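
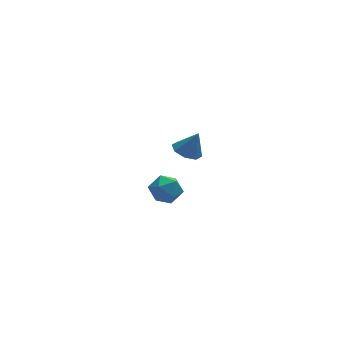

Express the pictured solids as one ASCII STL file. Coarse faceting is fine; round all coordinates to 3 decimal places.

solid 
facet normal -0.079 -0.142 0.987
outer loop
vertex -0.446 -2.488 -0.21
vertex -0.701 -3.256 -0.341
vertex 0.099 -3.099 -0.254
endloop
endfacet
facet normal 0.436 0.329 0.837
outer loop
vertex -0.446 -2.488 -0.21
vertex 0.099 -3.099 -0.254
vertex 0.257 -2.382 -0.618
endloop
endfacet
facet normal 0.144 0.868 0.474
outer loop
vertex -0.446 -2.488 -0.21
vertex 0.257 -2.382 -0.618
vertex -0.445 -2.095 -0.93
endloop
endfacet
facet normal -0.553 0.731 0.398
outer loop
vertex -0.446 -2.488 -0.21
vertex -0.445 -2.095 -0.93
vertex -1.037 -2.636 -0.759
endloop
endfacet
facet normal -0.691 0.107 0.715
outer loop
vertex -0.446 -2.488 -0.21
vertex -1.037 -2.636 -0.759
vertex -0.701 -3.256 -0.341
endloop
endfacet
facet normal 0.911 0.009 0.412
outer loop
vertex 0.257 -2.382 -0.618
vertex 0.099 -3.099 -0.254
vertex 0.437 -3.084 -1.001
endloop
endfacet
facet normal 0.077 -0.753 0.654
outer loop
vertex 0.099 -3.099 -0.254
vertex -0.701 -3.256 -0.341
vertex -0.155 -3.625 -0.83
endloop
endfacet
facet normal -0.912 -0.350 0.213
outer loop
vertex -0.701 -3.256 -0.341
vertex -1.037 -2.636 -0.759
vertex -0.857 -3.338 -1.142
endloop
endfacet
facet normal -0.689 0.660 -0.299
outer loop
vertex -1.037 -2.636 -0.759
vertex -0.445 -2.095 -0.93
vertex -0.699 -2.621 -1.506
endloop
endfacet
facet normal 0.438 0.881 -0.176
outer loop
vertex -0.445 -2.095 -0.93
vertex 0.257 -2.382 -0.618
vertex 0.101 -2.464 -1.419
endloop
endfacet
facet normal 0.553 -0.731 -0.398
outer loop
vertex -0.154 -3.232 -1.55
vertex 0.437 -3.084 -1.001
vertex -0.155 -3.625 -0.83
endloop
endfacet
facet normal -0.144 -0.868 -0.474
outer loop
vertex -0.154 -3.232 -1.55
vertex -0.155 -3.625 -0.83
vertex -0.857 -3.338 -1.142
endloop
endfacet
facet normal -0.436 -0.329 -0.837
outer loop
vertex -0.154 -3.232 -1.55
vertex -0.857 -3.338 -1.142
vertex -0.699 -2.621 -1.506
endloop
endfacet
facet normal 0.079 0.142 -0.987
outer loop
vertex -0.154 -3.232 -1.55
vertex -0.699 -2.621 -1.506
vertex 0.101 -2.464 -1.419
endloop
endfacet
facet normal 0.691 -0.107 -0.715
outer loop
vertex -0.154 -3.232 -1.55
vertex 0.101 -2.464 -1.419
vertex 0.437 -3.084 -1.001
endloop
endfacet
facet normal 0.689 -0.660 0.299
outer loop
vertex -0.155 -3.625 -0.83
vertex 0.437 -3.084 -1.001
vertex 0.099 -3.099 -0.254
endloop
endfacet
facet normal -0.438 -0.881 0.176
outer loop
vertex -0.857 -3.338 -1.142
vertex -0.155 -3.625 -0.83
vertex -0.701 -3.256 -0.341
endloop
endfacet
facet normal -0.911 -0.009 -0.412
outer loop
vertex -0.699 -2.621 -1.506
vertex -0.857 -3.338 -1.142
vertex -1.037 -2.636 -0.759
endloop
endfacet
facet normal -0.077 0.753 -0.654
outer loop
vertex 0.101 -2.464 -1.419
vertex -0.699 -2.621 -1.506
vertex -0.445 -2.095 -0.93
endloop
endfacet
facet normal 0.912 0.350 -0.213
outer loop
vertex 0.437 -3.084 -1.001
vertex 0.101 -2.464 -1.419
vertex 0.257 -2.382 -0.618
endloop
endfacet
facet normal -0.409 0.074 -0.910
outer loop
vertex 2.822 2.856 -3.322
vertex 2.172 3.149 -3.006
vertex 2.836 3.452 -3.28
endloop
endfacet
facet normal 0.996 -0.029 0.079
outer loop
vertex 2.822 2.856 -3.322
vertex 2.836 3.452 -3.28
vertex 2.708 3.051 -1.814
endloop
endfacet
facet normal -0.409 0.075 -0.909
outer loop
vertex 2.836 3.452 -3.28
vertex 2.172 3.149 -3.006
vertex 2.462 3.87 -3.077
endloop
endfacet
facet normal 0.778 0.585 0.228
outer loop
vertex 2.836 3.452 -3.28
vertex 2.462 3.87 -3.077
vertex 2.708 3.051 -1.814
endloop
endfacet
facet normal -0.409 0.075 -0.909
outer loop
vertex 2.462 3.87 -3.077
vertex 2.172 3.149 -3.006
vertex 1.917 3.865 -2.832
endloop
endfacet
facet normal 0.217 0.838 0.501
outer loop
vertex 2.462 3.87 -3.077
vertex 1.917 3.865 -2.832
vertex 2.708 3.051 -1.814
endloop
endfacet
facet normal -0.410 0.075 -0.909
outer loop
vertex 1.917 3.865 -2.832
vertex 2.172 3.149 -3.006
vertex 1.522 3.442 -2.689
endloop
endfacet
facet normal -0.352 0.578 0.736
outer loop
vertex 1.917 3.865 -2.832
vertex 1.522 3.442 -2.689
vertex 2.708 3.051 -1.814
endloop
endfacet
facet normal -0.410 0.074 -0.909
outer loop
vertex 1.522 3.442 -2.689
vertex 2.172 3.149 -3.006
vertex 1.507 2.846 -2.731
endloop
endfacet
facet normal -0.602 -0.041 0.798
outer loop
vertex 1.522 3.442 -2.689
vertex 1.507 2.846 -2.731
vertex 2.708 3.051 -1.814
endloop
endfacet
facet normal -0.410 0.074 -0.909
outer loop
vertex 1.507 2.846 -2.731
vertex 2.172 3.149 -3.006
vertex 1.882 2.428 -2.934
endloop
endfacet
facet normal -0.383 -0.658 0.648
outer loop
vertex 1.507 2.846 -2.731
vertex 1.882 2.428 -2.934
vertex 2.708 3.051 -1.814
endloop
endfacet
facet normal -0.409 0.074 -0.909
outer loop
vertex 1.882 2.428 -2.934
vertex 2.172 3.149 -3.006
vertex 2.427 2.432 -3.179
endloop
endfacet
facet normal 0.176 -0.910 0.376
outer loop
vertex 1.882 2.428 -2.934
vertex 2.427 2.432 -3.179
vertex 2.708 3.051 -1.814
endloop
endfacet
facet normal -0.409 0.074 -0.910
outer loop
vertex 2.427 2.432 -3.179
vertex 2.172 3.149 -3.006
vertex 2.822 2.856 -3.322
endloop
endfacet
facet normal 0.748 -0.649 0.140
outer loop
vertex 2.427 2.432 -3.179
vertex 2.822 2.856 -3.322
vertex 2.708 3.051 -1.814
endloop
endfacet

endsolid


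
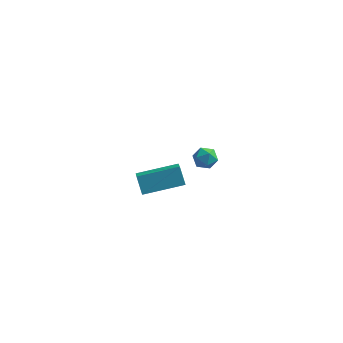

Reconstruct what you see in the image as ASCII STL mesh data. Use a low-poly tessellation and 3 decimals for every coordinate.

solid 
facet normal -0.890 -0.421 -0.177
outer loop
vertex -3.429 1.602 -4.094
vertex -3.841 2.113 -3.236
vertex -3.747 2.585 -4.832
endloop
endfacet
facet normal 0.382 -0.473 -0.794
outer loop
vertex -1.799 3.507 -4.444
vertex -3.429 1.602 -4.094
vertex -3.747 2.585 -4.832
endloop
endfacet
facet normal -0.890 -0.421 -0.177
outer loop
vertex -3.747 2.585 -4.832
vertex -3.841 2.113 -3.236
vertex -4.159 3.096 -3.974
endloop
endfacet
facet normal -0.251 0.774 -0.581
outer loop
vertex -4.159 3.096 -3.974
vertex -1.799 3.507 -4.444
vertex -3.747 2.585 -4.832
endloop
endfacet
facet normal 0.251 -0.774 0.581
outer loop
vertex -3.429 1.602 -4.094
vertex -1.893 3.035 -2.848
vertex -3.841 2.113 -3.236
endloop
endfacet
facet normal 0.382 -0.473 -0.794
outer loop
vertex -1.481 2.524 -3.706
vertex -3.429 1.602 -4.094
vertex -1.799 3.507 -4.444
endloop
endfacet
facet normal 0.251 -0.774 0.581
outer loop
vertex -1.481 2.524 -3.706
vertex -1.893 3.035 -2.848
vertex -3.429 1.602 -4.094
endloop
endfacet
facet normal -0.382 0.473 0.794
outer loop
vertex -3.841 2.113 -3.236
vertex -1.893 3.035 -2.848
vertex -4.159 3.096 -3.974
endloop
endfacet
facet normal -0.251 0.774 -0.581
outer loop
vertex -2.211 4.018 -3.586
vertex -1.799 3.507 -4.444
vertex -4.159 3.096 -3.974
endloop
endfacet
facet normal -0.382 0.473 0.794
outer loop
vertex -4.159 3.096 -3.974
vertex -1.893 3.035 -2.848
vertex -2.211 4.018 -3.586
endloop
endfacet
facet normal 0.890 0.421 0.177
outer loop
vertex -2.211 4.018 -3.586
vertex -1.481 2.524 -3.706
vertex -1.799 3.507 -4.444
endloop
endfacet
facet normal 0.890 0.421 0.177
outer loop
vertex -1.893 3.035 -2.848
vertex -1.481 2.524 -3.706
vertex -2.211 4.018 -3.586
endloop
endfacet
facet normal 0.279 0.960 -0.038
outer loop
vertex 0.734 -1.092 2.28
vertex 0.189 -0.922 2.574
vertex 0.711 -1.06 2.92
endloop
endfacet
facet normal 0.847 0.531 0.004
outer loop
vertex 0.734 -1.092 2.28
vertex 0.711 -1.06 2.92
vertex 1.017 -1.546 2.634
endloop
endfacet
facet normal 0.828 0.085 -0.554
outer loop
vertex 0.734 -1.092 2.28
vertex 1.017 -1.546 2.634
vertex 0.684 -1.709 2.111
endloop
endfacet
facet normal 0.249 0.237 -0.939
outer loop
vertex 0.734 -1.092 2.28
vertex 0.684 -1.709 2.111
vertex 0.173 -1.323 2.073
endloop
endfacet
facet normal -0.092 0.779 -0.620
outer loop
vertex 0.734 -1.092 2.28
vertex 0.173 -1.323 2.073
vertex 0.189 -0.922 2.574
endloop
endfacet
facet normal 0.788 0.143 0.599
outer loop
vertex 1.017 -1.546 2.634
vertex 0.711 -1.06 2.92
vertex 0.647 -1.657 3.147
endloop
endfacet
facet normal -0.132 0.836 0.532
outer loop
vertex 0.711 -1.06 2.92
vertex 0.189 -0.922 2.574
vertex 0.136 -1.271 3.109
endloop
endfacet
facet normal -0.733 0.543 -0.411
outer loop
vertex 0.189 -0.922 2.574
vertex 0.173 -1.323 2.073
vertex -0.197 -1.434 2.586
endloop
endfacet
facet normal -0.182 -0.332 -0.925
outer loop
vertex 0.173 -1.323 2.073
vertex 0.684 -1.709 2.111
vertex 0.109 -1.92 2.3
endloop
endfacet
facet normal 0.758 -0.578 -0.302
outer loop
vertex 0.684 -1.709 2.111
vertex 1.017 -1.546 2.634
vertex 0.631 -2.058 2.646
endloop
endfacet
facet normal -0.249 -0.237 0.939
outer loop
vertex 0.086 -1.888 2.94
vertex 0.647 -1.657 3.147
vertex 0.136 -1.271 3.109
endloop
endfacet
facet normal -0.828 -0.085 0.554
outer loop
vertex 0.086 -1.888 2.94
vertex 0.136 -1.271 3.109
vertex -0.197 -1.434 2.586
endloop
endfacet
facet normal -0.847 -0.531 -0.004
outer loop
vertex 0.086 -1.888 2.94
vertex -0.197 -1.434 2.586
vertex 0.109 -1.92 2.3
endloop
endfacet
facet normal -0.279 -0.960 0.038
outer loop
vertex 0.086 -1.888 2.94
vertex 0.109 -1.92 2.3
vertex 0.631 -2.058 2.646
endloop
endfacet
facet normal 0.092 -0.779 0.620
outer loop
vertex 0.086 -1.888 2.94
vertex 0.631 -2.058 2.646
vertex 0.647 -1.657 3.147
endloop
endfacet
facet normal 0.182 0.332 0.925
outer loop
vertex 0.136 -1.271 3.109
vertex 0.647 -1.657 3.147
vertex 0.711 -1.06 2.92
endloop
endfacet
facet normal -0.758 0.578 0.302
outer loop
vertex -0.197 -1.434 2.586
vertex 0.136 -1.271 3.109
vertex 0.189 -0.922 2.574
endloop
endfacet
facet normal -0.788 -0.143 -0.599
outer loop
vertex 0.109 -1.92 2.3
vertex -0.197 -1.434 2.586
vertex 0.173 -1.323 2.073
endloop
endfacet
facet normal 0.132 -0.836 -0.532
outer loop
vertex 0.631 -2.058 2.646
vertex 0.109 -1.92 2.3
vertex 0.684 -1.709 2.111
endloop
endfacet
facet normal 0.733 -0.543 0.411
outer loop
vertex 0.647 -1.657 3.147
vertex 0.631 -2.058 2.646
vertex 1.017 -1.546 2.634
endloop
endfacet

endsolid


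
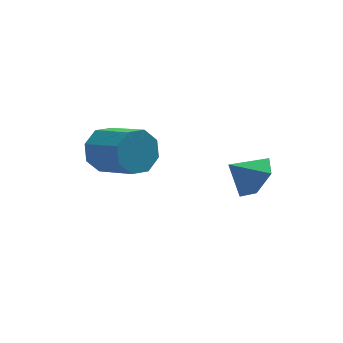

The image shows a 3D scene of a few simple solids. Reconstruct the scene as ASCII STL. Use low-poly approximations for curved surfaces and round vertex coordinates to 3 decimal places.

solid 
facet normal -0.512 0.752 -0.415
outer loop
vertex -3.665 4.297 -0.249
vertex -4.484 4.07 0.35
vertex -3.653 4.688 0.444
endloop
endfacet
facet normal 0.859 0.440 -0.263
outer loop
vertex -3.665 4.297 -0.249
vertex -3.653 4.688 0.444
vertex -2.656 2.817 0.57
endloop
endfacet
facet normal 0.859 0.440 -0.262
outer loop
vertex -2.656 2.817 0.57
vertex -3.653 4.688 0.444
vertex -2.645 3.208 1.263
endloop
endfacet
facet normal 0.512 -0.751 0.416
outer loop
vertex -2.656 2.817 0.57
vertex -2.645 3.208 1.263
vertex -3.476 2.59 1.17
endloop
endfacet
facet normal -0.512 0.751 -0.416
outer loop
vertex -3.653 4.688 0.444
vertex -4.484 4.07 0.35
vertex -4.128 4.718 1.082
endloop
endfacet
facet normal 0.618 0.659 0.429
outer loop
vertex -3.653 4.688 0.444
vertex -4.128 4.718 1.082
vertex -2.645 3.208 1.263
endloop
endfacet
facet normal 0.618 0.658 0.430
outer loop
vertex -2.645 3.208 1.263
vertex -4.128 4.718 1.082
vertex -3.12 3.237 1.901
endloop
endfacet
facet normal 0.512 -0.751 0.416
outer loop
vertex -2.645 3.208 1.263
vertex -3.12 3.237 1.901
vertex -3.476 2.59 1.17
endloop
endfacet
facet normal -0.512 0.751 -0.416
outer loop
vertex -4.128 4.718 1.082
vertex -4.484 4.07 0.35
vertex -4.812 4.368 1.292
endloop
endfacet
facet normal 0.016 0.492 0.870
outer loop
vertex -4.128 4.718 1.082
vertex -4.812 4.368 1.292
vertex -3.12 3.237 1.901
endloop
endfacet
facet normal 0.016 0.492 0.870
outer loop
vertex -3.12 3.237 1.901
vertex -4.812 4.368 1.292
vertex -3.803 2.887 2.111
endloop
endfacet
facet normal 0.513 -0.751 0.415
outer loop
vertex -3.12 3.237 1.901
vertex -3.803 2.887 2.111
vertex -3.476 2.59 1.17
endloop
endfacet
facet normal -0.512 0.751 -0.416
outer loop
vertex -4.812 4.368 1.292
vertex -4.484 4.07 0.35
vertex -5.304 3.843 0.95
endloop
endfacet
facet normal -0.597 0.037 0.802
outer loop
vertex -4.812 4.368 1.292
vertex -5.304 3.843 0.95
vertex -3.803 2.887 2.111
endloop
endfacet
facet normal -0.597 0.037 0.802
outer loop
vertex -3.803 2.887 2.111
vertex -5.304 3.843 0.95
vertex -4.295 2.363 1.769
endloop
endfacet
facet normal 0.512 -0.752 0.415
outer loop
vertex -3.803 2.887 2.111
vertex -4.295 2.363 1.769
vertex -3.476 2.59 1.17
endloop
endfacet
facet normal -0.512 0.751 -0.416
outer loop
vertex -5.304 3.843 0.95
vertex -4.484 4.07 0.35
vertex -5.315 3.452 0.257
endloop
endfacet
facet normal -0.859 -0.440 0.262
outer loop
vertex -5.304 3.843 0.95
vertex -5.315 3.452 0.257
vertex -4.295 2.363 1.769
endloop
endfacet
facet normal -0.859 -0.440 0.263
outer loop
vertex -4.295 2.363 1.769
vertex -5.315 3.452 0.257
vertex -4.307 1.972 1.076
endloop
endfacet
facet normal 0.512 -0.752 0.415
outer loop
vertex -4.295 2.363 1.769
vertex -4.307 1.972 1.076
vertex -3.476 2.59 1.17
endloop
endfacet
facet normal -0.512 0.751 -0.416
outer loop
vertex -5.315 3.452 0.257
vertex -4.484 4.07 0.35
vertex -4.84 3.423 -0.381
endloop
endfacet
facet normal -0.618 -0.659 -0.430
outer loop
vertex -5.315 3.452 0.257
vertex -4.84 3.423 -0.381
vertex -4.307 1.972 1.076
endloop
endfacet
facet normal -0.618 -0.658 -0.429
outer loop
vertex -4.307 1.972 1.076
vertex -4.84 3.423 -0.381
vertex -3.832 1.942 0.438
endloop
endfacet
facet normal 0.512 -0.751 0.416
outer loop
vertex -4.307 1.972 1.076
vertex -3.832 1.942 0.438
vertex -3.476 2.59 1.17
endloop
endfacet
facet normal -0.513 0.751 -0.415
outer loop
vertex -4.84 3.423 -0.381
vertex -4.484 4.07 0.35
vertex -4.157 3.773 -0.591
endloop
endfacet
facet normal -0.016 -0.492 -0.870
outer loop
vertex -4.84 3.423 -0.381
vertex -4.157 3.773 -0.591
vertex -3.832 1.942 0.438
endloop
endfacet
facet normal -0.016 -0.492 -0.870
outer loop
vertex -3.832 1.942 0.438
vertex -4.157 3.773 -0.591
vertex -3.148 2.292 0.228
endloop
endfacet
facet normal 0.512 -0.751 0.416
outer loop
vertex -3.832 1.942 0.438
vertex -3.148 2.292 0.228
vertex -3.476 2.59 1.17
endloop
endfacet
facet normal -0.512 0.752 -0.415
outer loop
vertex -4.157 3.773 -0.591
vertex -4.484 4.07 0.35
vertex -3.665 4.297 -0.249
endloop
endfacet
facet normal 0.597 -0.037 -0.802
outer loop
vertex -4.157 3.773 -0.591
vertex -3.665 4.297 -0.249
vertex -3.148 2.292 0.228
endloop
endfacet
facet normal 0.597 -0.037 -0.802
outer loop
vertex -3.148 2.292 0.228
vertex -3.665 4.297 -0.249
vertex -2.656 2.817 0.57
endloop
endfacet
facet normal 0.512 -0.751 0.416
outer loop
vertex -3.148 2.292 0.228
vertex -2.656 2.817 0.57
vertex -3.476 2.59 1.17
endloop
endfacet
facet normal 0.770 -0.062 -0.634
outer loop
vertex 0.9 0.04 2.066
vertex 0.288 -0.309 1.357
vertex 0.441 0.676 1.446
endloop
endfacet
facet normal -0.079 0.666 0.742
outer loop
vertex 0.9 0.04 2.066
vertex 0.441 0.676 1.446
vertex -0.668 -0.231 2.143
endloop
endfacet
facet normal 0.770 -0.062 -0.635
outer loop
vertex 0.441 0.676 1.446
vertex 0.288 -0.309 1.357
vertex -0.172 0.327 0.736
endloop
endfacet
facet normal -0.586 0.802 0.112
outer loop
vertex 0.441 0.676 1.446
vertex -0.172 0.327 0.736
vertex -0.668 -0.231 2.143
endloop
endfacet
facet normal 0.770 -0.062 -0.635
outer loop
vertex -0.172 0.327 0.736
vertex 0.288 -0.309 1.357
vertex -0.325 -0.657 0.647
endloop
endfacet
facet normal -0.948 0.172 -0.266
outer loop
vertex -0.172 0.327 0.736
vertex -0.325 -0.657 0.647
vertex -0.668 -0.231 2.143
endloop
endfacet
facet normal 0.770 -0.062 -0.635
outer loop
vertex -0.325 -0.657 0.647
vertex 0.288 -0.309 1.357
vertex 0.135 -1.293 1.267
endloop
endfacet
facet normal -0.803 -0.595 -0.015
outer loop
vertex -0.325 -0.657 0.647
vertex 0.135 -1.293 1.267
vertex -0.668 -0.231 2.143
endloop
endfacet
facet normal 0.771 -0.062 -0.634
outer loop
vertex 0.135 -1.293 1.267
vertex 0.288 -0.309 1.357
vertex 0.747 -0.945 1.977
endloop
endfacet
facet normal -0.297 -0.731 0.614
outer loop
vertex 0.135 -1.293 1.267
vertex 0.747 -0.945 1.977
vertex -0.668 -0.231 2.143
endloop
endfacet
facet normal 0.770 -0.062 -0.634
outer loop
vertex 0.747 -0.945 1.977
vertex 0.288 -0.309 1.357
vertex 0.9 0.04 2.066
endloop
endfacet
facet normal 0.066 -0.100 0.993
outer loop
vertex 0.747 -0.945 1.977
vertex 0.9 0.04 2.066
vertex -0.668 -0.231 2.143
endloop
endfacet

endsolid


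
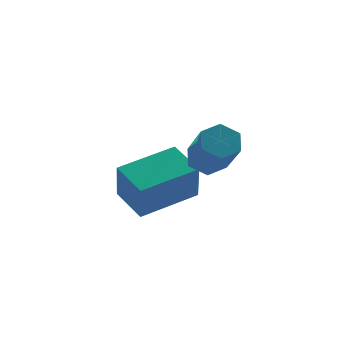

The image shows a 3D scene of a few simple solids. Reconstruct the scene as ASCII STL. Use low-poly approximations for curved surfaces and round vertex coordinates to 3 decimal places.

solid 
facet normal 0.034 0.673 -0.739
outer loop
vertex 3.276 -1.566 0.406
vertex 2.661 -1.681 0.273
vertex 2.818 -1.226 0.695
endloop
endfacet
facet normal 0.697 0.513 0.501
outer loop
vertex 3.276 -1.566 0.406
vertex 2.818 -1.226 0.695
vertex 3.214 -2.765 1.721
endloop
endfacet
facet normal 0.697 0.513 0.501
outer loop
vertex 3.214 -2.765 1.721
vertex 2.818 -1.226 0.695
vertex 2.756 -2.424 2.009
endloop
endfacet
facet normal -0.036 -0.673 0.739
outer loop
vertex 3.214 -2.765 1.721
vertex 2.756 -2.424 2.009
vertex 2.599 -2.879 1.587
endloop
endfacet
facet normal 0.036 0.673 -0.739
outer loop
vertex 2.818 -1.226 0.695
vertex 2.661 -1.681 0.273
vertex 2.202 -1.34 0.561
endloop
endfacet
facet normal -0.272 0.717 0.641
outer loop
vertex 2.818 -1.226 0.695
vertex 2.202 -1.34 0.561
vertex 2.756 -2.424 2.009
endloop
endfacet
facet normal -0.272 0.717 0.641
outer loop
vertex 2.756 -2.424 2.009
vertex 2.202 -1.34 0.561
vertex 2.14 -2.539 1.876
endloop
endfacet
facet normal -0.034 -0.673 0.739
outer loop
vertex 2.756 -2.424 2.009
vertex 2.14 -2.539 1.876
vertex 2.599 -2.879 1.587
endloop
endfacet
facet normal 0.036 0.673 -0.739
outer loop
vertex 2.202 -1.34 0.561
vertex 2.661 -1.681 0.273
vertex 2.046 -1.795 0.139
endloop
endfacet
facet normal -0.969 0.203 0.139
outer loop
vertex 2.202 -1.34 0.561
vertex 2.046 -1.795 0.139
vertex 2.14 -2.539 1.876
endloop
endfacet
facet normal -0.969 0.203 0.139
outer loop
vertex 2.14 -2.539 1.876
vertex 2.046 -1.795 0.139
vertex 1.984 -2.994 1.454
endloop
endfacet
facet normal -0.034 -0.673 0.739
outer loop
vertex 2.14 -2.539 1.876
vertex 1.984 -2.994 1.454
vertex 2.599 -2.879 1.587
endloop
endfacet
facet normal 0.036 0.673 -0.739
outer loop
vertex 2.046 -1.795 0.139
vertex 2.661 -1.681 0.273
vertex 2.504 -2.136 -0.149
endloop
endfacet
facet normal -0.697 -0.513 -0.501
outer loop
vertex 2.046 -1.795 0.139
vertex 2.504 -2.136 -0.149
vertex 1.984 -2.994 1.454
endloop
endfacet
facet normal -0.697 -0.513 -0.501
outer loop
vertex 1.984 -2.994 1.454
vertex 2.504 -2.136 -0.149
vertex 2.442 -3.334 1.165
endloop
endfacet
facet normal -0.034 -0.673 0.739
outer loop
vertex 1.984 -2.994 1.454
vertex 2.442 -3.334 1.165
vertex 2.599 -2.879 1.587
endloop
endfacet
facet normal 0.034 0.673 -0.739
outer loop
vertex 2.504 -2.136 -0.149
vertex 2.661 -1.681 0.273
vertex 3.12 -2.021 -0.016
endloop
endfacet
facet normal 0.272 -0.717 -0.641
outer loop
vertex 2.504 -2.136 -0.149
vertex 3.12 -2.021 -0.016
vertex 2.442 -3.334 1.165
endloop
endfacet
facet normal 0.272 -0.717 -0.641
outer loop
vertex 2.442 -3.334 1.165
vertex 3.12 -2.021 -0.016
vertex 3.058 -3.22 1.299
endloop
endfacet
facet normal -0.036 -0.673 0.739
outer loop
vertex 2.442 -3.334 1.165
vertex 3.058 -3.22 1.299
vertex 2.599 -2.879 1.587
endloop
endfacet
facet normal 0.034 0.673 -0.739
outer loop
vertex 3.12 -2.021 -0.016
vertex 2.661 -1.681 0.273
vertex 3.276 -1.566 0.406
endloop
endfacet
facet normal 0.969 -0.203 -0.139
outer loop
vertex 3.12 -2.021 -0.016
vertex 3.276 -1.566 0.406
vertex 3.058 -3.22 1.299
endloop
endfacet
facet normal 0.969 -0.203 -0.139
outer loop
vertex 3.058 -3.22 1.299
vertex 3.276 -1.566 0.406
vertex 3.214 -2.765 1.721
endloop
endfacet
facet normal -0.036 -0.673 0.739
outer loop
vertex 3.058 -3.22 1.299
vertex 3.214 -2.765 1.721
vertex 2.599 -2.879 1.587
endloop
endfacet
facet normal -0.967 -0.197 -0.163
outer loop
vertex 1.035 -0.617 -1.343
vertex 0.723 0.611 -0.972
vertex 1.174 -0.167 -2.714
endloop
endfacet
facet normal 0.237 -0.930 -0.281
outer loop
vertex 3.117 0.229 -2.388
vertex 1.035 -0.617 -1.343
vertex 1.174 -0.167 -2.714
endloop
endfacet
facet normal -0.967 -0.197 -0.162
outer loop
vertex 1.174 -0.167 -2.714
vertex 0.723 0.611 -0.972
vertex 0.861 1.061 -2.343
endloop
endfacet
facet normal 0.095 0.310 -0.946
outer loop
vertex 0.861 1.061 -2.343
vertex 3.117 0.229 -2.388
vertex 1.174 -0.167 -2.714
endloop
endfacet
facet normal -0.096 -0.310 0.946
outer loop
vertex 1.035 -0.617 -1.343
vertex 2.666 1.007 -0.646
vertex 0.723 0.611 -0.972
endloop
endfacet
facet normal 0.237 -0.930 -0.281
outer loop
vertex 2.979 -0.221 -1.017
vertex 1.035 -0.617 -1.343
vertex 3.117 0.229 -2.388
endloop
endfacet
facet normal -0.095 -0.310 0.946
outer loop
vertex 2.979 -0.221 -1.017
vertex 2.666 1.007 -0.646
vertex 1.035 -0.617 -1.343
endloop
endfacet
facet normal -0.237 0.930 0.281
outer loop
vertex 0.723 0.611 -0.972
vertex 2.666 1.007 -0.646
vertex 0.861 1.061 -2.343
endloop
endfacet
facet normal 0.095 0.310 -0.946
outer loop
vertex 2.805 1.457 -2.017
vertex 3.117 0.229 -2.388
vertex 0.861 1.061 -2.343
endloop
endfacet
facet normal -0.237 0.930 0.281
outer loop
vertex 0.861 1.061 -2.343
vertex 2.666 1.007 -0.646
vertex 2.805 1.457 -2.017
endloop
endfacet
facet normal 0.967 0.197 0.162
outer loop
vertex 2.805 1.457 -2.017
vertex 2.979 -0.221 -1.017
vertex 3.117 0.229 -2.388
endloop
endfacet
facet normal 0.967 0.197 0.163
outer loop
vertex 2.666 1.007 -0.646
vertex 2.979 -0.221 -1.017
vertex 2.805 1.457 -2.017
endloop
endfacet

endsolid


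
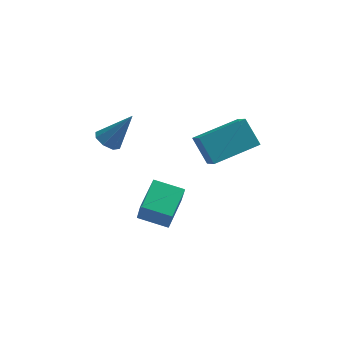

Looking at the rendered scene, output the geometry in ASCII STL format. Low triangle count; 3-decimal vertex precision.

solid 
facet normal -0.572 -0.158 -0.805
outer loop
vertex -0.864 -1.253 0.982
vertex -1.293 -1.523 1.34
vertex -1.183 -0.943 1.148
endloop
endfacet
facet normal 0.629 0.752 -0.195
outer loop
vertex -0.864 -1.253 0.982
vertex -1.183 -0.943 1.148
vertex -0.327 -1.257 2.7
endloop
endfacet
facet normal -0.572 -0.158 -0.805
outer loop
vertex -1.183 -0.943 1.148
vertex -1.293 -1.523 1.34
vertex -1.566 -0.973 1.426
endloop
endfacet
facet normal 0.048 0.984 0.172
outer loop
vertex -1.183 -0.943 1.148
vertex -1.566 -0.973 1.426
vertex -0.327 -1.257 2.7
endloop
endfacet
facet normal -0.570 -0.157 -0.806
outer loop
vertex -1.566 -0.973 1.426
vertex -1.293 -1.523 1.34
vertex -1.79 -1.325 1.653
endloop
endfacet
facet normal -0.453 0.669 0.590
outer loop
vertex -1.566 -0.973 1.426
vertex -1.79 -1.325 1.653
vertex -0.327 -1.257 2.7
endloop
endfacet
facet normal -0.571 -0.159 -0.806
outer loop
vertex -1.79 -1.325 1.653
vertex -1.293 -1.523 1.34
vertex -1.722 -1.792 1.697
endloop
endfacet
facet normal -0.582 -0.008 0.813
outer loop
vertex -1.79 -1.325 1.653
vertex -1.722 -1.792 1.697
vertex -0.327 -1.257 2.7
endloop
endfacet
facet normal -0.572 -0.157 -0.805
outer loop
vertex -1.722 -1.792 1.697
vertex -1.293 -1.523 1.34
vertex -1.403 -2.102 1.531
endloop
endfacet
facet normal -0.262 -0.651 0.712
outer loop
vertex -1.722 -1.792 1.697
vertex -1.403 -2.102 1.531
vertex -0.327 -1.257 2.7
endloop
endfacet
facet normal -0.572 -0.157 -0.805
outer loop
vertex -1.403 -2.102 1.531
vertex -1.293 -1.523 1.34
vertex -1.02 -2.072 1.253
endloop
endfacet
facet normal 0.319 -0.883 0.344
outer loop
vertex -1.403 -2.102 1.531
vertex -1.02 -2.072 1.253
vertex -0.327 -1.257 2.7
endloop
endfacet
facet normal -0.571 -0.156 -0.806
outer loop
vertex -1.02 -2.072 1.253
vertex -1.293 -1.523 1.34
vertex -0.796 -1.721 1.026
endloop
endfacet
facet normal 0.819 -0.569 -0.072
outer loop
vertex -1.02 -2.072 1.253
vertex -0.796 -1.721 1.026
vertex -0.327 -1.257 2.7
endloop
endfacet
facet normal -0.572 -0.159 -0.805
outer loop
vertex -0.796 -1.721 1.026
vertex -1.293 -1.523 1.34
vertex -0.864 -1.253 0.982
endloop
endfacet
facet normal 0.949 0.110 -0.296
outer loop
vertex -0.796 -1.721 1.026
vertex -0.864 -1.253 0.982
vertex -0.327 -1.257 2.7
endloop
endfacet
facet normal -0.957 0.182 0.228
outer loop
vertex 0.184 -3.5 -0.961
vertex 0.565 -2.083 -0.493
vertex 0.003 -3.095 -2.043
endloop
endfacet
facet normal -0.248 -0.920 -0.303
outer loop
vertex 1.275 -3.337 -2.347
vertex 0.184 -3.5 -0.961
vertex 0.003 -3.095 -2.043
endloop
endfacet
facet normal -0.957 0.182 0.228
outer loop
vertex 0.003 -3.095 -2.043
vertex 0.565 -2.083 -0.493
vertex 0.384 -1.678 -1.576
endloop
endfacet
facet normal -0.155 0.347 -0.925
outer loop
vertex 0.384 -1.678 -1.576
vertex 1.275 -3.337 -2.347
vertex 0.003 -3.095 -2.043
endloop
endfacet
facet normal 0.155 -0.347 0.925
outer loop
vertex 0.184 -3.5 -0.961
vertex 1.837 -2.325 -0.797
vertex 0.565 -2.083 -0.493
endloop
endfacet
facet normal -0.247 -0.920 -0.303
outer loop
vertex 1.456 -3.742 -1.264
vertex 0.184 -3.5 -0.961
vertex 1.275 -3.337 -2.347
endloop
endfacet
facet normal 0.154 -0.346 0.925
outer loop
vertex 1.456 -3.742 -1.264
vertex 1.837 -2.325 -0.797
vertex 0.184 -3.5 -0.961
endloop
endfacet
facet normal 0.247 0.920 0.303
outer loop
vertex 0.565 -2.083 -0.493
vertex 1.837 -2.325 -0.797
vertex 0.384 -1.678 -1.576
endloop
endfacet
facet normal -0.154 0.347 -0.925
outer loop
vertex 1.656 -1.92 -1.879
vertex 1.275 -3.337 -2.347
vertex 0.384 -1.678 -1.576
endloop
endfacet
facet normal 0.247 0.920 0.303
outer loop
vertex 0.384 -1.678 -1.576
vertex 1.837 -2.325 -0.797
vertex 1.656 -1.92 -1.879
endloop
endfacet
facet normal 0.957 -0.182 -0.228
outer loop
vertex 1.656 -1.92 -1.879
vertex 1.456 -3.742 -1.264
vertex 1.275 -3.337 -2.347
endloop
endfacet
facet normal 0.956 -0.182 -0.228
outer loop
vertex 1.837 -2.325 -0.797
vertex 1.456 -3.742 -1.264
vertex 1.656 -1.92 -1.879
endloop
endfacet
facet normal -0.842 -0.489 -0.228
outer loop
vertex 3.058 -3.788 2.144
vertex 2.432 -3.167 3.126
vertex 2.727 -2.84 1.334
endloop
endfacet
facet normal 0.474 -0.470 -0.744
outer loop
vertex 4.428 -1.853 1.794
vertex 3.058 -3.788 2.144
vertex 2.727 -2.84 1.334
endloop
endfacet
facet normal -0.842 -0.489 -0.228
outer loop
vertex 2.727 -2.84 1.334
vertex 2.432 -3.167 3.126
vertex 2.101 -2.219 2.316
endloop
endfacet
facet normal -0.256 0.735 -0.628
outer loop
vertex 2.101 -2.219 2.316
vertex 4.428 -1.853 1.794
vertex 2.727 -2.84 1.334
endloop
endfacet
facet normal 0.256 -0.735 0.628
outer loop
vertex 3.058 -3.788 2.144
vertex 4.133 -2.18 3.586
vertex 2.432 -3.167 3.126
endloop
endfacet
facet normal 0.474 -0.470 -0.744
outer loop
vertex 4.759 -2.801 2.604
vertex 3.058 -3.788 2.144
vertex 4.428 -1.853 1.794
endloop
endfacet
facet normal 0.256 -0.735 0.628
outer loop
vertex 4.759 -2.801 2.604
vertex 4.133 -2.18 3.586
vertex 3.058 -3.788 2.144
endloop
endfacet
facet normal -0.474 0.470 0.744
outer loop
vertex 2.432 -3.167 3.126
vertex 4.133 -2.18 3.586
vertex 2.101 -2.219 2.316
endloop
endfacet
facet normal -0.256 0.735 -0.628
outer loop
vertex 3.802 -1.232 2.776
vertex 4.428 -1.853 1.794
vertex 2.101 -2.219 2.316
endloop
endfacet
facet normal -0.474 0.470 0.744
outer loop
vertex 2.101 -2.219 2.316
vertex 4.133 -2.18 3.586
vertex 3.802 -1.232 2.776
endloop
endfacet
facet normal 0.842 0.489 0.228
outer loop
vertex 3.802 -1.232 2.776
vertex 4.759 -2.801 2.604
vertex 4.428 -1.853 1.794
endloop
endfacet
facet normal 0.842 0.489 0.228
outer loop
vertex 4.133 -2.18 3.586
vertex 4.759 -2.801 2.604
vertex 3.802 -1.232 2.776
endloop
endfacet

endsolid


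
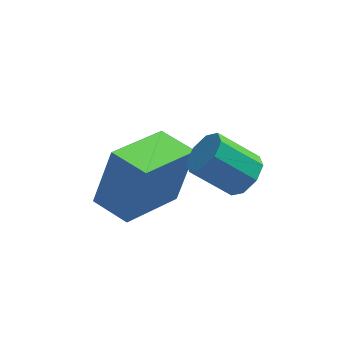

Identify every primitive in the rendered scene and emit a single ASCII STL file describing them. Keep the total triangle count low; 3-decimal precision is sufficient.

solid 
facet normal -0.639 -0.706 0.305
outer loop
vertex -2.906 -0.446 1.683
vertex -3.626 0.243 1.771
vertex -3.339 -0.706 0.175
endloop
endfacet
facet normal 0.719 -0.690 -0.088
outer loop
vertex -2.194 0.557 -0.371
vertex -2.906 -0.446 1.683
vertex -3.339 -0.706 0.175
endloop
endfacet
facet normal -0.639 -0.706 0.305
outer loop
vertex -3.339 -0.706 0.175
vertex -3.626 0.243 1.771
vertex -4.058 -0.017 0.263
endloop
endfacet
facet normal -0.272 -0.163 -0.948
outer loop
vertex -4.058 -0.017 0.263
vertex -2.194 0.557 -0.371
vertex -3.339 -0.706 0.175
endloop
endfacet
facet normal 0.272 0.163 0.948
outer loop
vertex -2.906 -0.446 1.683
vertex -2.481 1.506 1.225
vertex -3.626 0.243 1.771
endloop
endfacet
facet normal 0.719 -0.689 -0.087
outer loop
vertex -1.762 0.817 1.137
vertex -2.906 -0.446 1.683
vertex -2.194 0.557 -0.371
endloop
endfacet
facet normal 0.272 0.163 0.948
outer loop
vertex -1.762 0.817 1.137
vertex -2.481 1.506 1.225
vertex -2.906 -0.446 1.683
endloop
endfacet
facet normal -0.719 0.690 0.087
outer loop
vertex -3.626 0.243 1.771
vertex -2.481 1.506 1.225
vertex -4.058 -0.017 0.263
endloop
endfacet
facet normal -0.272 -0.163 -0.948
outer loop
vertex -2.914 1.246 -0.283
vertex -2.194 0.557 -0.371
vertex -4.058 -0.017 0.263
endloop
endfacet
facet normal -0.719 0.689 0.088
outer loop
vertex -4.058 -0.017 0.263
vertex -2.481 1.506 1.225
vertex -2.914 1.246 -0.283
endloop
endfacet
facet normal 0.639 0.706 -0.305
outer loop
vertex -2.914 1.246 -0.283
vertex -1.762 0.817 1.137
vertex -2.194 0.557 -0.371
endloop
endfacet
facet normal 0.639 0.706 -0.305
outer loop
vertex -2.481 1.506 1.225
vertex -1.762 0.817 1.137
vertex -2.914 1.246 -0.283
endloop
endfacet
facet normal 0.754 -0.103 -0.648
outer loop
vertex -0.378 -0.364 1.753
vertex -0.747 -0.292 1.312
vertex -0.421 0.062 1.635
endloop
endfacet
facet normal 0.649 0.263 0.714
outer loop
vertex -0.378 -0.364 1.753
vertex -0.421 0.062 1.635
vertex -1.284 -0.239 2.53
endloop
endfacet
facet normal 0.648 0.264 0.714
outer loop
vertex -1.284 -0.239 2.53
vertex -0.421 0.062 1.635
vertex -1.327 0.186 2.412
endloop
endfacet
facet normal -0.755 0.103 0.647
outer loop
vertex -1.284 -0.239 2.53
vertex -1.327 0.186 2.412
vertex -1.653 -0.168 2.088
endloop
endfacet
facet normal 0.755 -0.104 -0.647
outer loop
vertex -0.421 0.062 1.635
vertex -0.747 -0.292 1.312
vertex -0.655 0.28 1.327
endloop
endfacet
facet normal 0.390 0.865 0.316
outer loop
vertex -0.421 0.062 1.635
vertex -0.655 0.28 1.327
vertex -1.327 0.186 2.412
endloop
endfacet
facet normal 0.391 0.864 0.317
outer loop
vertex -1.327 0.186 2.412
vertex -0.655 0.28 1.327
vertex -1.561 0.405 2.104
endloop
endfacet
facet normal -0.755 0.103 0.647
outer loop
vertex -1.327 0.186 2.412
vertex -1.561 0.405 2.104
vertex -1.653 -0.168 2.088
endloop
endfacet
facet normal 0.756 -0.105 -0.646
outer loop
vertex -0.655 0.28 1.327
vertex -0.747 -0.292 1.312
vertex -0.942 0.163 1.01
endloop
endfacet
facet normal -0.096 0.959 -0.267
outer loop
vertex -0.655 0.28 1.327
vertex -0.942 0.163 1.01
vertex -1.561 0.405 2.104
endloop
endfacet
facet normal -0.096 0.959 -0.267
outer loop
vertex -1.561 0.405 2.104
vertex -0.942 0.163 1.01
vertex -1.849 0.288 1.787
endloop
endfacet
facet normal -0.755 0.103 0.648
outer loop
vertex -1.561 0.405 2.104
vertex -1.849 0.288 1.787
vertex -1.653 -0.168 2.088
endloop
endfacet
facet normal 0.755 -0.106 -0.647
outer loop
vertex -0.942 0.163 1.01
vertex -0.747 -0.292 1.312
vertex -1.116 -0.221 0.87
endloop
endfacet
facet normal -0.527 0.491 -0.694
outer loop
vertex -0.942 0.163 1.01
vertex -1.116 -0.221 0.87
vertex -1.849 0.288 1.787
endloop
endfacet
facet normal -0.527 0.491 -0.694
outer loop
vertex -1.849 0.288 1.787
vertex -1.116 -0.221 0.87
vertex -2.022 -0.096 1.647
endloop
endfacet
facet normal -0.754 0.104 0.648
outer loop
vertex -1.849 0.288 1.787
vertex -2.022 -0.096 1.647
vertex -1.653 -0.168 2.088
endloop
endfacet
facet normal 0.755 -0.103 -0.647
outer loop
vertex -1.116 -0.221 0.87
vertex -0.747 -0.292 1.312
vertex -1.073 -0.646 0.988
endloop
endfacet
facet normal -0.649 -0.264 -0.714
outer loop
vertex -1.116 -0.221 0.87
vertex -1.073 -0.646 0.988
vertex -2.022 -0.096 1.647
endloop
endfacet
facet normal -0.649 -0.263 -0.714
outer loop
vertex -2.022 -0.096 1.647
vertex -1.073 -0.646 0.988
vertex -1.979 -0.522 1.765
endloop
endfacet
facet normal -0.754 0.103 0.648
outer loop
vertex -2.022 -0.096 1.647
vertex -1.979 -0.522 1.765
vertex -1.653 -0.168 2.088
endloop
endfacet
facet normal 0.755 -0.103 -0.647
outer loop
vertex -1.073 -0.646 0.988
vertex -0.747 -0.292 1.312
vertex -0.839 -0.865 1.296
endloop
endfacet
facet normal -0.391 -0.864 -0.318
outer loop
vertex -1.073 -0.646 0.988
vertex -0.839 -0.865 1.296
vertex -1.979 -0.522 1.765
endloop
endfacet
facet normal -0.390 -0.865 -0.316
outer loop
vertex -1.979 -0.522 1.765
vertex -0.839 -0.865 1.296
vertex -1.745 -0.74 2.073
endloop
endfacet
facet normal -0.755 0.104 0.647
outer loop
vertex -1.979 -0.522 1.765
vertex -1.745 -0.74 2.073
vertex -1.653 -0.168 2.088
endloop
endfacet
facet normal 0.755 -0.103 -0.648
outer loop
vertex -0.839 -0.865 1.296
vertex -0.747 -0.292 1.312
vertex -0.551 -0.748 1.613
endloop
endfacet
facet normal 0.096 -0.959 0.267
outer loop
vertex -0.839 -0.865 1.296
vertex -0.551 -0.748 1.613
vertex -1.745 -0.74 2.073
endloop
endfacet
facet normal 0.096 -0.959 0.267
outer loop
vertex -1.745 -0.74 2.073
vertex -0.551 -0.748 1.613
vertex -1.458 -0.623 2.39
endloop
endfacet
facet normal -0.756 0.105 0.646
outer loop
vertex -1.745 -0.74 2.073
vertex -1.458 -0.623 2.39
vertex -1.653 -0.168 2.088
endloop
endfacet
facet normal 0.754 -0.104 -0.648
outer loop
vertex -0.551 -0.748 1.613
vertex -0.747 -0.292 1.312
vertex -0.378 -0.364 1.753
endloop
endfacet
facet normal 0.527 -0.490 0.694
outer loop
vertex -0.551 -0.748 1.613
vertex -0.378 -0.364 1.753
vertex -1.458 -0.623 2.39
endloop
endfacet
facet normal 0.527 -0.492 0.693
outer loop
vertex -1.458 -0.623 2.39
vertex -0.378 -0.364 1.753
vertex -1.284 -0.239 2.53
endloop
endfacet
facet normal -0.755 0.106 0.647
outer loop
vertex -1.458 -0.623 2.39
vertex -1.284 -0.239 2.53
vertex -1.653 -0.168 2.088
endloop
endfacet

endsolid


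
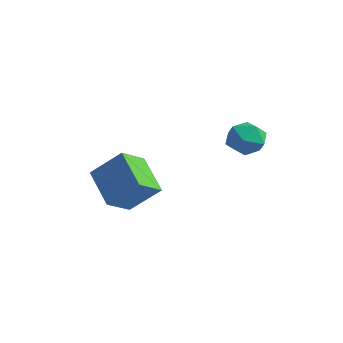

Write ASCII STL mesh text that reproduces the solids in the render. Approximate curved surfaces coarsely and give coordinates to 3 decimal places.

solid 
facet normal -0.582 -0.449 -0.678
outer loop
vertex -2.838 -3.831 -1.773
vertex -2.98 -2.5 -2.533
vertex -1.133 -4.305 -2.921
endloop
endfacet
facet normal 0.092 -0.864 0.494
outer loop
vertex -0.04 -3.46 -1.647
vertex -2.838 -3.831 -1.773
vertex -1.133 -4.305 -2.921
endloop
endfacet
facet normal -0.582 -0.450 -0.678
outer loop
vertex -1.133 -4.305 -2.921
vertex -2.98 -2.5 -2.533
vertex -1.275 -2.974 -3.682
endloop
endfacet
facet normal 0.808 -0.225 -0.544
outer loop
vertex -1.275 -2.974 -3.682
vertex -0.04 -3.46 -1.647
vertex -1.133 -4.305 -2.921
endloop
endfacet
facet normal -0.808 0.225 0.544
outer loop
vertex -2.838 -3.831 -1.773
vertex -1.887 -1.655 -1.259
vertex -2.98 -2.5 -2.533
endloop
endfacet
facet normal 0.092 -0.865 0.494
outer loop
vertex -1.745 -2.986 -0.498
vertex -2.838 -3.831 -1.773
vertex -0.04 -3.46 -1.647
endloop
endfacet
facet normal -0.808 0.225 0.544
outer loop
vertex -1.745 -2.986 -0.498
vertex -1.887 -1.655 -1.259
vertex -2.838 -3.831 -1.773
endloop
endfacet
facet normal -0.093 0.865 -0.494
outer loop
vertex -2.98 -2.5 -2.533
vertex -1.887 -1.655 -1.259
vertex -1.275 -2.974 -3.682
endloop
endfacet
facet normal 0.808 -0.224 -0.544
outer loop
vertex -0.182 -2.129 -2.407
vertex -0.04 -3.46 -1.647
vertex -1.275 -2.974 -3.682
endloop
endfacet
facet normal -0.092 0.865 -0.494
outer loop
vertex -1.275 -2.974 -3.682
vertex -1.887 -1.655 -1.259
vertex -0.182 -2.129 -2.407
endloop
endfacet
facet normal 0.582 0.449 0.678
outer loop
vertex -0.182 -2.129 -2.407
vertex -1.745 -2.986 -0.498
vertex -0.04 -3.46 -1.647
endloop
endfacet
facet normal 0.582 0.450 0.678
outer loop
vertex -1.887 -1.655 -1.259
vertex -1.745 -2.986 -0.498
vertex -0.182 -2.129 -2.407
endloop
endfacet
facet normal 0.156 0.650 0.744
outer loop
vertex 3.325 0.464 1.285
vertex 2.602 0.063 1.787
vertex 3.504 -0.27 1.889
endloop
endfacet
facet normal 0.763 0.512 0.396
outer loop
vertex 3.325 0.464 1.285
vertex 3.504 -0.27 1.889
vertex 3.934 -0.241 1.023
endloop
endfacet
facet normal 0.668 0.685 -0.291
outer loop
vertex 3.325 0.464 1.285
vertex 3.934 -0.241 1.023
vertex 3.296 0.11 0.385
endloop
endfacet
facet normal 0.001 0.931 -0.366
outer loop
vertex 3.325 0.464 1.285
vertex 3.296 0.11 0.385
vertex 2.473 0.297 0.857
endloop
endfacet
facet normal -0.315 0.909 0.272
outer loop
vertex 3.325 0.464 1.285
vertex 2.473 0.297 0.857
vertex 2.602 0.063 1.787
endloop
endfacet
facet normal 0.882 -0.191 0.431
outer loop
vertex 3.934 -0.241 1.023
vertex 3.504 -0.27 1.889
vertex 3.587 -1.077 1.363
endloop
endfacet
facet normal -0.100 0.033 0.994
outer loop
vertex 3.504 -0.27 1.889
vertex 2.602 0.063 1.787
vertex 2.764 -0.89 1.835
endloop
endfacet
facet normal -0.861 0.452 0.233
outer loop
vertex 2.602 0.063 1.787
vertex 2.473 0.297 0.857
vertex 2.126 -0.539 1.197
endloop
endfacet
facet normal -0.349 0.486 -0.801
outer loop
vertex 2.473 0.297 0.857
vertex 3.296 0.11 0.385
vertex 2.556 -0.51 0.331
endloop
endfacet
facet normal 0.728 0.090 -0.679
outer loop
vertex 3.296 0.11 0.385
vertex 3.934 -0.241 1.023
vertex 3.458 -0.843 0.433
endloop
endfacet
facet normal -0.001 -0.931 0.366
outer loop
vertex 2.735 -1.244 0.935
vertex 3.587 -1.077 1.363
vertex 2.764 -0.89 1.835
endloop
endfacet
facet normal -0.668 -0.685 0.291
outer loop
vertex 2.735 -1.244 0.935
vertex 2.764 -0.89 1.835
vertex 2.126 -0.539 1.197
endloop
endfacet
facet normal -0.763 -0.512 -0.396
outer loop
vertex 2.735 -1.244 0.935
vertex 2.126 -0.539 1.197
vertex 2.556 -0.51 0.331
endloop
endfacet
facet normal -0.156 -0.650 -0.744
outer loop
vertex 2.735 -1.244 0.935
vertex 2.556 -0.51 0.331
vertex 3.458 -0.843 0.433
endloop
endfacet
facet normal 0.315 -0.909 -0.272
outer loop
vertex 2.735 -1.244 0.935
vertex 3.458 -0.843 0.433
vertex 3.587 -1.077 1.363
endloop
endfacet
facet normal 0.349 -0.486 0.801
outer loop
vertex 2.764 -0.89 1.835
vertex 3.587 -1.077 1.363
vertex 3.504 -0.27 1.889
endloop
endfacet
facet normal -0.728 -0.090 0.679
outer loop
vertex 2.126 -0.539 1.197
vertex 2.764 -0.89 1.835
vertex 2.602 0.063 1.787
endloop
endfacet
facet normal -0.882 0.191 -0.431
outer loop
vertex 2.556 -0.51 0.331
vertex 2.126 -0.539 1.197
vertex 2.473 0.297 0.857
endloop
endfacet
facet normal 0.100 -0.033 -0.994
outer loop
vertex 3.458 -0.843 0.433
vertex 2.556 -0.51 0.331
vertex 3.296 0.11 0.385
endloop
endfacet
facet normal 0.861 -0.452 -0.233
outer loop
vertex 3.587 -1.077 1.363
vertex 3.458 -0.843 0.433
vertex 3.934 -0.241 1.023
endloop
endfacet

endsolid


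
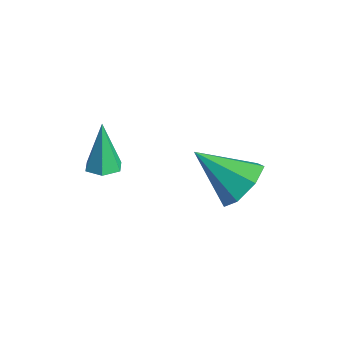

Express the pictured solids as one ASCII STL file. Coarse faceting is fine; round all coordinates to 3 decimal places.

solid 
facet normal 0.232 -0.114 -0.966
outer loop
vertex -0.842 -2.971 2.569
vertex -1.275 -2.716 2.435
vertex -0.831 -2.455 2.511
endloop
endfacet
facet normal 0.867 0.037 0.496
outer loop
vertex -0.842 -2.971 2.569
vertex -0.831 -2.455 2.511
vertex -1.625 -2.544 3.905
endloop
endfacet
facet normal 0.231 -0.111 -0.967
outer loop
vertex -0.831 -2.455 2.511
vertex -1.275 -2.716 2.435
vertex -1.264 -2.199 2.378
endloop
endfacet
facet normal 0.418 0.860 0.293
outer loop
vertex -0.831 -2.455 2.511
vertex -1.264 -2.199 2.378
vertex -1.625 -2.544 3.905
endloop
endfacet
facet normal 0.231 -0.111 -0.967
outer loop
vertex -1.264 -2.199 2.378
vertex -1.275 -2.716 2.435
vertex -1.708 -2.46 2.302
endloop
endfacet
facet normal -0.515 0.854 0.071
outer loop
vertex -1.264 -2.199 2.378
vertex -1.708 -2.46 2.302
vertex -1.625 -2.544 3.905
endloop
endfacet
facet normal 0.230 -0.113 -0.967
outer loop
vertex -1.708 -2.46 2.302
vertex -1.275 -2.716 2.435
vertex -1.718 -2.977 2.36
endloop
endfacet
facet normal -0.998 0.025 0.053
outer loop
vertex -1.708 -2.46 2.302
vertex -1.718 -2.977 2.36
vertex -1.625 -2.544 3.905
endloop
endfacet
facet normal 0.230 -0.113 -0.967
outer loop
vertex -1.718 -2.977 2.36
vertex -1.275 -2.716 2.435
vertex -1.285 -3.232 2.493
endloop
endfacet
facet normal -0.548 -0.796 0.256
outer loop
vertex -1.718 -2.977 2.36
vertex -1.285 -3.232 2.493
vertex -1.625 -2.544 3.905
endloop
endfacet
facet normal 0.232 -0.113 -0.966
outer loop
vertex -1.285 -3.232 2.493
vertex -1.275 -2.716 2.435
vertex -0.842 -2.971 2.569
endloop
endfacet
facet normal 0.384 -0.790 0.478
outer loop
vertex -1.285 -3.232 2.493
vertex -0.842 -2.971 2.569
vertex -1.625 -2.544 3.905
endloop
endfacet
facet normal 0.604 0.543 -0.583
outer loop
vertex 2.542 -0.947 3.569
vertex 1.946 -0.412 3.45
vertex 2.511 -0.418 4.03
endloop
endfacet
facet normal 0.476 -0.562 0.677
outer loop
vertex 2.542 -0.947 3.569
vertex 2.511 -0.418 4.03
vertex 0.974 -1.288 4.39
endloop
endfacet
facet normal 0.604 0.544 -0.583
outer loop
vertex 2.511 -0.418 4.03
vertex 1.946 -0.412 3.45
vertex 2.054 0.116 4.055
endloop
endfacet
facet normal 0.172 0.101 0.980
outer loop
vertex 2.511 -0.418 4.03
vertex 2.054 0.116 4.055
vertex 0.974 -1.288 4.39
endloop
endfacet
facet normal 0.604 0.544 -0.582
outer loop
vertex 2.054 0.116 4.055
vertex 1.946 -0.412 3.45
vertex 1.516 0.252 3.624
endloop
endfacet
facet normal -0.450 0.520 0.726
outer loop
vertex 2.054 0.116 4.055
vertex 1.516 0.252 3.624
vertex 0.974 -1.288 4.39
endloop
endfacet
facet normal 0.603 0.543 -0.584
outer loop
vertex 1.516 0.252 3.624
vertex 1.946 -0.412 3.45
vertex 1.301 -0.113 3.063
endloop
endfacet
facet normal -0.920 0.377 0.107
outer loop
vertex 1.516 0.252 3.624
vertex 1.301 -0.113 3.063
vertex 0.974 -1.288 4.39
endloop
endfacet
facet normal 0.603 0.544 -0.584
outer loop
vertex 1.301 -0.113 3.063
vertex 1.946 -0.412 3.45
vertex 1.572 -0.703 2.793
endloop
endfacet
facet normal -0.885 -0.218 -0.411
outer loop
vertex 1.301 -0.113 3.063
vertex 1.572 -0.703 2.793
vertex 0.974 -1.288 4.39
endloop
endfacet
facet normal 0.603 0.543 -0.584
outer loop
vertex 1.572 -0.703 2.793
vertex 1.946 -0.412 3.45
vertex 2.124 -1.074 3.018
endloop
endfacet
facet normal -0.371 -0.818 -0.439
outer loop
vertex 1.572 -0.703 2.793
vertex 2.124 -1.074 3.018
vertex 0.974 -1.288 4.39
endloop
endfacet
facet normal 0.604 0.543 -0.583
outer loop
vertex 2.124 -1.074 3.018
vertex 1.946 -0.412 3.45
vertex 2.542 -0.947 3.569
endloop
endfacet
facet normal 0.235 -0.971 0.046
outer loop
vertex 2.124 -1.074 3.018
vertex 2.542 -0.947 3.569
vertex 0.974 -1.288 4.39
endloop
endfacet

endsolid


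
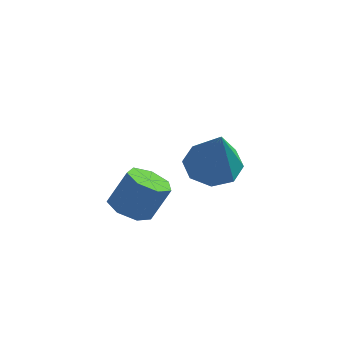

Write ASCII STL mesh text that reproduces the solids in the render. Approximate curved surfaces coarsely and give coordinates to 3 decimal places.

solid 
facet normal -0.378 0.397 -0.837
outer loop
vertex -0.826 -0.643 -0.318
vertex -1.528 -1.111 -0.223
vertex -1.282 -0.339 0.032
endloop
endfacet
facet normal 0.698 0.602 0.387
outer loop
vertex -0.826 -0.643 -0.318
vertex -1.282 -0.339 0.032
vertex -0.732 -1.949 1.543
endloop
endfacet
facet normal -0.378 0.397 -0.836
outer loop
vertex -1.282 -0.339 0.032
vertex -1.528 -1.111 -0.223
vertex -1.883 -0.488 0.233
endloop
endfacet
facet normal 0.067 0.695 0.716
outer loop
vertex -1.282 -0.339 0.032
vertex -1.883 -0.488 0.233
vertex -0.732 -1.949 1.543
endloop
endfacet
facet normal -0.378 0.397 -0.836
outer loop
vertex -1.883 -0.488 0.233
vertex -1.528 -1.111 -0.223
vertex -2.276 -1.002 0.167
endloop
endfacet
facet normal -0.526 0.300 0.796
outer loop
vertex -1.883 -0.488 0.233
vertex -2.276 -1.002 0.167
vertex -0.732 -1.949 1.543
endloop
endfacet
facet normal -0.378 0.397 -0.836
outer loop
vertex -2.276 -1.002 0.167
vertex -1.528 -1.111 -0.223
vertex -2.231 -1.58 -0.128
endloop
endfacet
facet normal -0.734 -0.353 0.580
outer loop
vertex -2.276 -1.002 0.167
vertex -2.231 -1.58 -0.128
vertex -0.732 -1.949 1.543
endloop
endfacet
facet normal -0.378 0.397 -0.837
outer loop
vertex -2.231 -1.58 -0.128
vertex -1.528 -1.111 -0.223
vertex -1.775 -1.884 -0.478
endloop
endfacet
facet normal -0.435 -0.879 0.196
outer loop
vertex -2.231 -1.58 -0.128
vertex -1.775 -1.884 -0.478
vertex -0.732 -1.949 1.543
endloop
endfacet
facet normal -0.377 0.397 -0.837
outer loop
vertex -1.775 -1.884 -0.478
vertex -1.528 -1.111 -0.223
vertex -1.174 -1.735 -0.678
endloop
endfacet
facet normal 0.197 -0.971 -0.133
outer loop
vertex -1.775 -1.884 -0.478
vertex -1.174 -1.735 -0.678
vertex -0.732 -1.949 1.543
endloop
endfacet
facet normal -0.378 0.396 -0.837
outer loop
vertex -1.174 -1.735 -0.678
vertex -1.528 -1.111 -0.223
vertex -0.781 -1.221 -0.612
endloop
endfacet
facet normal 0.789 -0.576 -0.213
outer loop
vertex -1.174 -1.735 -0.678
vertex -0.781 -1.221 -0.612
vertex -0.732 -1.949 1.543
endloop
endfacet
facet normal -0.377 0.396 -0.837
outer loop
vertex -0.781 -1.221 -0.612
vertex -1.528 -1.111 -0.223
vertex -0.826 -0.643 -0.318
endloop
endfacet
facet normal 0.997 0.076 0.003
outer loop
vertex -0.781 -1.221 -0.612
vertex -0.826 -0.643 -0.318
vertex -0.732 -1.949 1.543
endloop
endfacet
facet normal -0.327 -0.329 -0.886
outer loop
vertex -1.551 -4.07 -0.851
vertex -2.153 -4.194 -0.583
vertex -1.933 -3.632 -0.873
endloop
endfacet
facet normal 0.680 0.570 -0.462
outer loop
vertex -1.551 -4.07 -0.851
vertex -1.933 -3.632 -0.873
vertex -1.166 -3.681 0.195
endloop
endfacet
facet normal 0.680 0.570 -0.462
outer loop
vertex -1.166 -3.681 0.195
vertex -1.933 -3.632 -0.873
vertex -1.548 -3.243 0.173
endloop
endfacet
facet normal 0.327 0.329 0.886
outer loop
vertex -1.166 -3.681 0.195
vertex -1.548 -3.243 0.173
vertex -1.767 -3.806 0.463
endloop
endfacet
facet normal -0.326 -0.329 -0.886
outer loop
vertex -1.933 -3.632 -0.873
vertex -2.153 -4.194 -0.583
vertex -2.48 -3.617 -0.677
endloop
endfacet
facet normal -0.088 0.944 -0.319
outer loop
vertex -1.933 -3.632 -0.873
vertex -2.48 -3.617 -0.677
vertex -1.548 -3.243 0.173
endloop
endfacet
facet normal -0.090 0.944 -0.317
outer loop
vertex -1.548 -3.243 0.173
vertex -2.48 -3.617 -0.677
vertex -2.095 -3.229 0.369
endloop
endfacet
facet normal 0.326 0.330 0.886
outer loop
vertex -1.548 -3.243 0.173
vertex -2.095 -3.229 0.369
vertex -1.767 -3.806 0.463
endloop
endfacet
facet normal -0.327 -0.330 -0.886
outer loop
vertex -2.48 -3.617 -0.677
vertex -2.153 -4.194 -0.583
vertex -2.78 -4.037 -0.41
endloop
endfacet
facet normal -0.792 0.607 0.066
outer loop
vertex -2.48 -3.617 -0.677
vertex -2.78 -4.037 -0.41
vertex -2.095 -3.229 0.369
endloop
endfacet
facet normal -0.792 0.607 0.066
outer loop
vertex -2.095 -3.229 0.369
vertex -2.78 -4.037 -0.41
vertex -2.395 -3.649 0.636
endloop
endfacet
facet normal 0.326 0.330 0.886
outer loop
vertex -2.095 -3.229 0.369
vertex -2.395 -3.649 0.636
vertex -1.767 -3.806 0.463
endloop
endfacet
facet normal -0.327 -0.330 -0.886
outer loop
vertex -2.78 -4.037 -0.41
vertex -2.153 -4.194 -0.583
vertex -2.608 -4.575 -0.273
endloop
endfacet
facet normal -0.898 -0.185 0.399
outer loop
vertex -2.78 -4.037 -0.41
vertex -2.608 -4.575 -0.273
vertex -2.395 -3.649 0.636
endloop
endfacet
facet normal -0.898 -0.186 0.400
outer loop
vertex -2.395 -3.649 0.636
vertex -2.608 -4.575 -0.273
vertex -2.223 -4.187 0.772
endloop
endfacet
facet normal 0.326 0.328 0.886
outer loop
vertex -2.395 -3.649 0.636
vertex -2.223 -4.187 0.772
vertex -1.767 -3.806 0.463
endloop
endfacet
facet normal -0.328 -0.329 -0.886
outer loop
vertex -2.608 -4.575 -0.273
vertex -2.153 -4.194 -0.583
vertex -2.093 -4.827 -0.37
endloop
endfacet
facet normal -0.329 -0.839 0.433
outer loop
vertex -2.608 -4.575 -0.273
vertex -2.093 -4.827 -0.37
vertex -2.223 -4.187 0.772
endloop
endfacet
facet normal -0.328 -0.839 0.433
outer loop
vertex -2.223 -4.187 0.772
vertex -2.093 -4.827 -0.37
vertex -1.708 -4.438 0.676
endloop
endfacet
facet normal 0.326 0.329 0.886
outer loop
vertex -2.223 -4.187 0.772
vertex -1.708 -4.438 0.676
vertex -1.767 -3.806 0.463
endloop
endfacet
facet normal -0.326 -0.329 -0.886
outer loop
vertex -2.093 -4.827 -0.37
vertex -2.153 -4.194 -0.583
vertex -1.622 -4.602 -0.627
endloop
endfacet
facet normal 0.488 -0.861 0.141
outer loop
vertex -2.093 -4.827 -0.37
vertex -1.622 -4.602 -0.627
vertex -1.708 -4.438 0.676
endloop
endfacet
facet normal 0.488 -0.861 0.141
outer loop
vertex -1.708 -4.438 0.676
vertex -1.622 -4.602 -0.627
vertex -1.237 -4.213 0.419
endloop
endfacet
facet normal 0.326 0.329 0.886
outer loop
vertex -1.708 -4.438 0.676
vertex -1.237 -4.213 0.419
vertex -1.767 -3.806 0.463
endloop
endfacet
facet normal -0.327 -0.329 -0.886
outer loop
vertex -1.622 -4.602 -0.627
vertex -2.153 -4.194 -0.583
vertex -1.551 -4.07 -0.851
endloop
endfacet
facet normal 0.937 -0.234 -0.258
outer loop
vertex -1.622 -4.602 -0.627
vertex -1.551 -4.07 -0.851
vertex -1.237 -4.213 0.419
endloop
endfacet
facet normal 0.937 -0.234 -0.258
outer loop
vertex -1.237 -4.213 0.419
vertex -1.551 -4.07 -0.851
vertex -1.166 -3.681 0.195
endloop
endfacet
facet normal 0.327 0.329 0.886
outer loop
vertex -1.237 -4.213 0.419
vertex -1.166 -3.681 0.195
vertex -1.767 -3.806 0.463
endloop
endfacet

endsolid


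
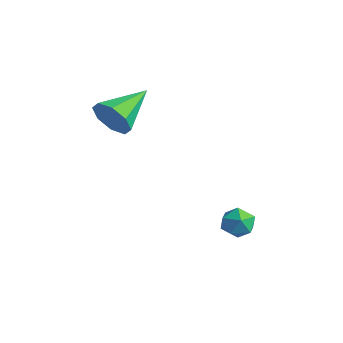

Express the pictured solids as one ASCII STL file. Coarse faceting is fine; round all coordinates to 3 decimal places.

solid 
facet normal 0.146 -0.939 -0.310
outer loop
vertex -0.19 -2.304 1.934
vertex -0.519 -2.585 2.63
vertex -0.811 -2.386 1.891
endloop
endfacet
facet normal -0.035 0.657 -0.753
outer loop
vertex -0.19 -2.304 1.934
vertex -0.811 -2.386 1.891
vertex -0.781 -0.895 3.19
endloop
endfacet
facet normal 0.146 -0.939 -0.311
outer loop
vertex -0.811 -2.386 1.891
vertex -0.519 -2.585 2.63
vertex -1.261 -2.585 2.281
endloop
endfacet
facet normal -0.685 0.486 -0.542
outer loop
vertex -0.811 -2.386 1.891
vertex -1.261 -2.585 2.281
vertex -0.781 -0.895 3.19
endloop
endfacet
facet normal 0.146 -0.939 -0.310
outer loop
vertex -1.261 -2.585 2.281
vertex -0.519 -2.585 2.63
vertex -1.276 -2.784 2.876
endloop
endfacet
facet normal -0.968 0.244 0.057
outer loop
vertex -1.261 -2.585 2.281
vertex -1.276 -2.784 2.876
vertex -0.781 -0.895 3.19
endloop
endfacet
facet normal 0.146 -0.939 -0.311
outer loop
vertex -1.276 -2.784 2.876
vertex -0.519 -2.585 2.63
vertex -0.848 -2.867 3.327
endloop
endfacet
facet normal -0.717 0.073 0.694
outer loop
vertex -1.276 -2.784 2.876
vertex -0.848 -2.867 3.327
vertex -0.781 -0.895 3.19
endloop
endfacet
facet normal 0.146 -0.939 -0.311
outer loop
vertex -0.848 -2.867 3.327
vertex -0.519 -2.585 2.63
vertex -0.227 -2.785 3.37
endloop
endfacet
facet normal -0.078 0.072 0.994
outer loop
vertex -0.848 -2.867 3.327
vertex -0.227 -2.785 3.37
vertex -0.781 -0.895 3.19
endloop
endfacet
facet normal 0.146 -0.939 -0.311
outer loop
vertex -0.227 -2.785 3.37
vertex -0.519 -2.585 2.63
vertex 0.223 -2.586 2.98
endloop
endfacet
facet normal 0.572 0.242 0.784
outer loop
vertex -0.227 -2.785 3.37
vertex 0.223 -2.586 2.98
vertex -0.781 -0.895 3.19
endloop
endfacet
facet normal 0.145 -0.939 -0.311
outer loop
vertex 0.223 -2.586 2.98
vertex -0.519 -2.585 2.63
vertex 0.238 -2.387 2.385
endloop
endfacet
facet normal 0.855 0.485 0.184
outer loop
vertex 0.223 -2.586 2.98
vertex 0.238 -2.387 2.385
vertex -0.781 -0.895 3.19
endloop
endfacet
facet normal 0.145 -0.939 -0.311
outer loop
vertex 0.238 -2.387 2.385
vertex -0.519 -2.585 2.63
vertex -0.19 -2.304 1.934
endloop
endfacet
facet normal 0.604 0.656 -0.452
outer loop
vertex 0.238 -2.387 2.385
vertex -0.19 -2.304 1.934
vertex -0.781 -0.895 3.19
endloop
endfacet
facet normal -0.632 -0.256 0.731
outer loop
vertex 2.929 -0.686 -0.938
vertex 3.333 -1.164 -0.756
vertex 3.394 -0.569 -0.495
endloop
endfacet
facet normal -0.675 0.441 0.592
outer loop
vertex 2.929 -0.686 -0.938
vertex 3.394 -0.569 -0.495
vertex 3.271 -0.131 -0.962
endloop
endfacet
facet normal -0.849 0.519 -0.096
outer loop
vertex 2.929 -0.686 -0.938
vertex 3.271 -0.131 -0.962
vertex 3.135 -0.455 -1.512
endloop
endfacet
facet normal -0.915 -0.131 -0.381
outer loop
vertex 2.929 -0.686 -0.938
vertex 3.135 -0.455 -1.512
vertex 3.173 -1.093 -1.384
endloop
endfacet
facet normal -0.781 -0.611 0.130
outer loop
vertex 2.929 -0.686 -0.938
vertex 3.173 -1.093 -1.384
vertex 3.333 -1.164 -0.756
endloop
endfacet
facet normal -0.025 0.726 0.687
outer loop
vertex 3.271 -0.131 -0.962
vertex 3.394 -0.569 -0.495
vertex 3.887 -0.267 -0.796
endloop
endfacet
facet normal 0.041 -0.405 0.913
outer loop
vertex 3.394 -0.569 -0.495
vertex 3.333 -1.164 -0.756
vertex 3.925 -0.905 -0.668
endloop
endfacet
facet normal -0.200 -0.978 -0.060
outer loop
vertex 3.333 -1.164 -0.756
vertex 3.173 -1.093 -1.384
vertex 3.789 -1.229 -1.218
endloop
endfacet
facet normal -0.417 -0.203 -0.886
outer loop
vertex 3.173 -1.093 -1.384
vertex 3.135 -0.455 -1.512
vertex 3.666 -0.791 -1.685
endloop
endfacet
facet normal -0.309 0.851 -0.425
outer loop
vertex 3.135 -0.455 -1.512
vertex 3.271 -0.131 -0.962
vertex 3.727 -0.196 -1.424
endloop
endfacet
facet normal 0.915 0.131 0.381
outer loop
vertex 4.131 -0.674 -1.242
vertex 3.887 -0.267 -0.796
vertex 3.925 -0.905 -0.668
endloop
endfacet
facet normal 0.849 -0.519 0.096
outer loop
vertex 4.131 -0.674 -1.242
vertex 3.925 -0.905 -0.668
vertex 3.789 -1.229 -1.218
endloop
endfacet
facet normal 0.675 -0.441 -0.592
outer loop
vertex 4.131 -0.674 -1.242
vertex 3.789 -1.229 -1.218
vertex 3.666 -0.791 -1.685
endloop
endfacet
facet normal 0.632 0.256 -0.731
outer loop
vertex 4.131 -0.674 -1.242
vertex 3.666 -0.791 -1.685
vertex 3.727 -0.196 -1.424
endloop
endfacet
facet normal 0.781 0.611 -0.130
outer loop
vertex 4.131 -0.674 -1.242
vertex 3.727 -0.196 -1.424
vertex 3.887 -0.267 -0.796
endloop
endfacet
facet normal 0.417 0.203 0.886
outer loop
vertex 3.925 -0.905 -0.668
vertex 3.887 -0.267 -0.796
vertex 3.394 -0.569 -0.495
endloop
endfacet
facet normal 0.309 -0.851 0.425
outer loop
vertex 3.789 -1.229 -1.218
vertex 3.925 -0.905 -0.668
vertex 3.333 -1.164 -0.756
endloop
endfacet
facet normal 0.025 -0.726 -0.687
outer loop
vertex 3.666 -0.791 -1.685
vertex 3.789 -1.229 -1.218
vertex 3.173 -1.093 -1.384
endloop
endfacet
facet normal -0.041 0.405 -0.913
outer loop
vertex 3.727 -0.196 -1.424
vertex 3.666 -0.791 -1.685
vertex 3.135 -0.455 -1.512
endloop
endfacet
facet normal 0.200 0.978 0.060
outer loop
vertex 3.887 -0.267 -0.796
vertex 3.727 -0.196 -1.424
vertex 3.271 -0.131 -0.962
endloop
endfacet

endsolid


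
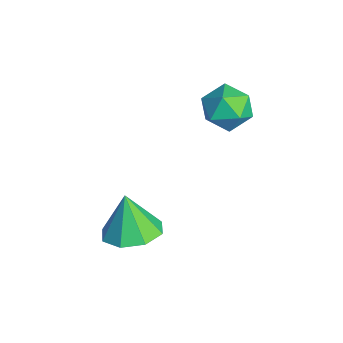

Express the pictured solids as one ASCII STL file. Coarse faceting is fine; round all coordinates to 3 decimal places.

solid 
facet normal 0.314 0.064 -0.947
outer loop
vertex 2.525 -0.181 -3.302
vertex 2.034 -0.954 -3.517
vertex 1.854 -0.031 -3.514
endloop
endfacet
facet normal -0.010 0.800 0.599
outer loop
vertex 2.525 -0.181 -3.302
vertex 1.854 -0.031 -3.514
vertex 1.586 -1.046 -2.163
endloop
endfacet
facet normal 0.314 0.064 -0.947
outer loop
vertex 1.854 -0.031 -3.514
vertex 2.034 -0.954 -3.517
vertex 1.288 -0.421 -3.728
endloop
endfacet
facet normal -0.618 0.683 0.390
outer loop
vertex 1.854 -0.031 -3.514
vertex 1.288 -0.421 -3.728
vertex 1.586 -1.046 -2.163
endloop
endfacet
facet normal 0.314 0.064 -0.947
outer loop
vertex 1.288 -0.421 -3.728
vertex 2.034 -0.954 -3.517
vertex 1.16 -1.124 -3.818
endloop
endfacet
facet normal -0.960 0.144 0.240
outer loop
vertex 1.288 -0.421 -3.728
vertex 1.16 -1.124 -3.818
vertex 1.586 -1.046 -2.163
endloop
endfacet
facet normal 0.313 0.066 -0.947
outer loop
vertex 1.16 -1.124 -3.818
vertex 2.034 -0.954 -3.517
vertex 1.544 -1.726 -3.733
endloop
endfacet
facet normal -0.834 -0.498 0.238
outer loop
vertex 1.16 -1.124 -3.818
vertex 1.544 -1.726 -3.733
vertex 1.586 -1.046 -2.163
endloop
endfacet
facet normal 0.314 0.066 -0.947
outer loop
vertex 1.544 -1.726 -3.733
vertex 2.034 -0.954 -3.517
vertex 2.215 -1.876 -3.521
endloop
endfacet
facet normal -0.315 -0.868 0.384
outer loop
vertex 1.544 -1.726 -3.733
vertex 2.215 -1.876 -3.521
vertex 1.586 -1.046 -2.163
endloop
endfacet
facet normal 0.313 0.066 -0.947
outer loop
vertex 2.215 -1.876 -3.521
vertex 2.034 -0.954 -3.517
vertex 2.78 -1.486 -3.307
endloop
endfacet
facet normal 0.293 -0.750 0.594
outer loop
vertex 2.215 -1.876 -3.521
vertex 2.78 -1.486 -3.307
vertex 1.586 -1.046 -2.163
endloop
endfacet
facet normal 0.313 0.066 -0.947
outer loop
vertex 2.78 -1.486 -3.307
vertex 2.034 -0.954 -3.517
vertex 2.908 -0.784 -3.216
endloop
endfacet
facet normal 0.634 -0.212 0.744
outer loop
vertex 2.78 -1.486 -3.307
vertex 2.908 -0.784 -3.216
vertex 1.586 -1.046 -2.163
endloop
endfacet
facet normal 0.314 0.064 -0.947
outer loop
vertex 2.908 -0.784 -3.216
vertex 2.034 -0.954 -3.517
vertex 2.525 -0.181 -3.302
endloop
endfacet
facet normal 0.509 0.430 0.746
outer loop
vertex 2.908 -0.784 -3.216
vertex 2.525 -0.181 -3.302
vertex 1.586 -1.046 -2.163
endloop
endfacet
facet normal -0.943 0.296 0.153
outer loop
vertex 0.127 2.879 0.151
vertex -0.146 2.085 0.007
vertex 0.059 2.328 0.797
endloop
endfacet
facet normal -0.486 0.689 0.537
outer loop
vertex 0.127 2.879 0.151
vertex 0.059 2.328 0.797
vertex 0.735 2.844 0.747
endloop
endfacet
facet normal -0.026 0.996 0.085
outer loop
vertex 0.127 2.879 0.151
vertex 0.735 2.844 0.747
vertex 0.947 2.92 -0.074
endloop
endfacet
facet normal -0.198 0.792 -0.577
outer loop
vertex 0.127 2.879 0.151
vertex 0.947 2.92 -0.074
vertex 0.403 2.451 -0.531
endloop
endfacet
facet normal -0.764 0.360 -0.535
outer loop
vertex 0.127 2.879 0.151
vertex 0.403 2.451 -0.531
vertex -0.146 2.085 0.007
endloop
endfacet
facet normal -0.119 0.249 0.961
outer loop
vertex 0.735 2.844 0.747
vertex 0.059 2.328 0.797
vertex 0.837 2.029 0.971
endloop
endfacet
facet normal -0.857 -0.387 0.341
outer loop
vertex 0.059 2.328 0.797
vertex -0.146 2.085 0.007
vertex 0.293 1.56 0.514
endloop
endfacet
facet normal -0.568 -0.283 -0.773
outer loop
vertex -0.146 2.085 0.007
vertex 0.403 2.451 -0.531
vertex 0.505 1.636 -0.307
endloop
endfacet
facet normal 0.348 0.416 -0.840
outer loop
vertex 0.403 2.451 -0.531
vertex 0.947 2.92 -0.074
vertex 1.181 2.152 -0.357
endloop
endfacet
facet normal 0.625 0.746 0.230
outer loop
vertex 0.947 2.92 -0.074
vertex 0.735 2.844 0.747
vertex 1.386 2.395 0.433
endloop
endfacet
facet normal 0.198 -0.792 0.577
outer loop
vertex 1.113 1.601 0.289
vertex 0.837 2.029 0.971
vertex 0.293 1.56 0.514
endloop
endfacet
facet normal 0.026 -0.996 -0.085
outer loop
vertex 1.113 1.601 0.289
vertex 0.293 1.56 0.514
vertex 0.505 1.636 -0.307
endloop
endfacet
facet normal 0.486 -0.689 -0.537
outer loop
vertex 1.113 1.601 0.289
vertex 0.505 1.636 -0.307
vertex 1.181 2.152 -0.357
endloop
endfacet
facet normal 0.943 -0.296 -0.153
outer loop
vertex 1.113 1.601 0.289
vertex 1.181 2.152 -0.357
vertex 1.386 2.395 0.433
endloop
endfacet
facet normal 0.764 -0.360 0.535
outer loop
vertex 1.113 1.601 0.289
vertex 1.386 2.395 0.433
vertex 0.837 2.029 0.971
endloop
endfacet
facet normal -0.348 -0.416 0.840
outer loop
vertex 0.293 1.56 0.514
vertex 0.837 2.029 0.971
vertex 0.059 2.328 0.797
endloop
endfacet
facet normal -0.625 -0.746 -0.230
outer loop
vertex 0.505 1.636 -0.307
vertex 0.293 1.56 0.514
vertex -0.146 2.085 0.007
endloop
endfacet
facet normal 0.119 -0.249 -0.961
outer loop
vertex 1.181 2.152 -0.357
vertex 0.505 1.636 -0.307
vertex 0.403 2.451 -0.531
endloop
endfacet
facet normal 0.857 0.387 -0.341
outer loop
vertex 1.386 2.395 0.433
vertex 1.181 2.152 -0.357
vertex 0.947 2.92 -0.074
endloop
endfacet
facet normal 0.568 0.283 0.773
outer loop
vertex 0.837 2.029 0.971
vertex 1.386 2.395 0.433
vertex 0.735 2.844 0.747
endloop
endfacet

endsolid


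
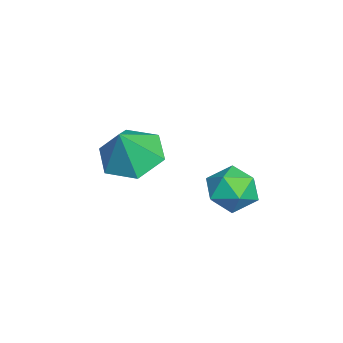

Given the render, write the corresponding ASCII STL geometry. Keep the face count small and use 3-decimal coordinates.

solid 
facet normal -0.040 0.157 0.987
outer loop
vertex 2.873 3.785 -1.354
vertex 2.346 3.305 -1.299
vertex 3.027 3.096 -1.238
endloop
endfacet
facet normal 0.621 0.263 0.739
outer loop
vertex 2.873 3.785 -1.354
vertex 3.027 3.096 -1.238
vertex 3.417 3.476 -1.701
endloop
endfacet
facet normal 0.590 0.771 0.238
outer loop
vertex 2.873 3.785 -1.354
vertex 3.417 3.476 -1.701
vertex 2.977 3.92 -2.048
endloop
endfacet
facet normal -0.091 0.980 0.177
outer loop
vertex 2.873 3.785 -1.354
vertex 2.977 3.92 -2.048
vertex 2.315 3.814 -1.8
endloop
endfacet
facet normal -0.480 0.600 0.640
outer loop
vertex 2.873 3.785 -1.354
vertex 2.315 3.814 -1.8
vertex 2.346 3.305 -1.299
endloop
endfacet
facet normal 0.838 -0.341 0.426
outer loop
vertex 3.417 3.476 -1.701
vertex 3.027 3.096 -1.238
vertex 3.225 2.806 -1.86
endloop
endfacet
facet normal -0.231 -0.511 0.828
outer loop
vertex 3.027 3.096 -1.238
vertex 2.346 3.305 -1.299
vertex 2.563 2.7 -1.612
endloop
endfacet
facet normal -0.941 0.206 0.268
outer loop
vertex 2.346 3.305 -1.299
vertex 2.315 3.814 -1.8
vertex 2.123 3.144 -1.959
endloop
endfacet
facet normal -0.311 0.819 -0.481
outer loop
vertex 2.315 3.814 -1.8
vertex 2.977 3.92 -2.048
vertex 2.513 3.524 -2.422
endloop
endfacet
facet normal 0.788 0.481 -0.384
outer loop
vertex 2.977 3.92 -2.048
vertex 3.417 3.476 -1.701
vertex 3.194 3.315 -2.361
endloop
endfacet
facet normal 0.091 -0.980 -0.177
outer loop
vertex 2.667 2.835 -2.306
vertex 3.225 2.806 -1.86
vertex 2.563 2.7 -1.612
endloop
endfacet
facet normal -0.590 -0.771 -0.238
outer loop
vertex 2.667 2.835 -2.306
vertex 2.563 2.7 -1.612
vertex 2.123 3.144 -1.959
endloop
endfacet
facet normal -0.621 -0.263 -0.739
outer loop
vertex 2.667 2.835 -2.306
vertex 2.123 3.144 -1.959
vertex 2.513 3.524 -2.422
endloop
endfacet
facet normal 0.040 -0.157 -0.987
outer loop
vertex 2.667 2.835 -2.306
vertex 2.513 3.524 -2.422
vertex 3.194 3.315 -2.361
endloop
endfacet
facet normal 0.480 -0.600 -0.640
outer loop
vertex 2.667 2.835 -2.306
vertex 3.194 3.315 -2.361
vertex 3.225 2.806 -1.86
endloop
endfacet
facet normal 0.311 -0.819 0.481
outer loop
vertex 2.563 2.7 -1.612
vertex 3.225 2.806 -1.86
vertex 3.027 3.096 -1.238
endloop
endfacet
facet normal -0.788 -0.481 0.384
outer loop
vertex 2.123 3.144 -1.959
vertex 2.563 2.7 -1.612
vertex 2.346 3.305 -1.299
endloop
endfacet
facet normal -0.838 0.341 -0.426
outer loop
vertex 2.513 3.524 -2.422
vertex 2.123 3.144 -1.959
vertex 2.315 3.814 -1.8
endloop
endfacet
facet normal 0.231 0.511 -0.828
outer loop
vertex 3.194 3.315 -2.361
vertex 2.513 3.524 -2.422
vertex 2.977 3.92 -2.048
endloop
endfacet
facet normal 0.941 -0.206 -0.268
outer loop
vertex 3.225 2.806 -1.86
vertex 3.194 3.315 -2.361
vertex 3.417 3.476 -1.701
endloop
endfacet
facet normal -0.451 0.214 -0.867
outer loop
vertex 0.991 1.019 -2.752
vertex 0.201 0.833 -2.387
vertex 0.524 1.661 -2.351
endloop
endfacet
facet normal 0.851 0.446 0.277
outer loop
vertex 0.991 1.019 -2.752
vertex 0.524 1.661 -2.351
vertex 0.759 0.567 -1.313
endloop
endfacet
facet normal -0.451 0.214 -0.867
outer loop
vertex 0.524 1.661 -2.351
vertex 0.201 0.833 -2.387
vertex -0.266 1.475 -1.986
endloop
endfacet
facet normal 0.159 0.697 0.699
outer loop
vertex 0.524 1.661 -2.351
vertex -0.266 1.475 -1.986
vertex 0.759 0.567 -1.313
endloop
endfacet
facet normal -0.450 0.214 -0.867
outer loop
vertex -0.266 1.475 -1.986
vertex 0.201 0.833 -2.387
vertex -0.589 0.647 -2.023
endloop
endfacet
facet normal -0.455 0.138 0.880
outer loop
vertex -0.266 1.475 -1.986
vertex -0.589 0.647 -2.023
vertex 0.759 0.567 -1.313
endloop
endfacet
facet normal -0.450 0.214 -0.867
outer loop
vertex -0.589 0.647 -2.023
vertex 0.201 0.833 -2.387
vertex -0.122 0.005 -2.424
endloop
endfacet
facet normal -0.376 -0.672 0.638
outer loop
vertex -0.589 0.647 -2.023
vertex -0.122 0.005 -2.424
vertex 0.759 0.567 -1.313
endloop
endfacet
facet normal -0.451 0.215 -0.867
outer loop
vertex -0.122 0.005 -2.424
vertex 0.201 0.833 -2.387
vertex 0.668 0.19 -2.789
endloop
endfacet
facet normal 0.316 -0.924 0.216
outer loop
vertex -0.122 0.005 -2.424
vertex 0.668 0.19 -2.789
vertex 0.759 0.567 -1.313
endloop
endfacet
facet normal -0.451 0.214 -0.867
outer loop
vertex 0.668 0.19 -2.789
vertex 0.201 0.833 -2.387
vertex 0.991 1.019 -2.752
endloop
endfacet
facet normal 0.931 -0.364 0.036
outer loop
vertex 0.668 0.19 -2.789
vertex 0.991 1.019 -2.752
vertex 0.759 0.567 -1.313
endloop
endfacet

endsolid


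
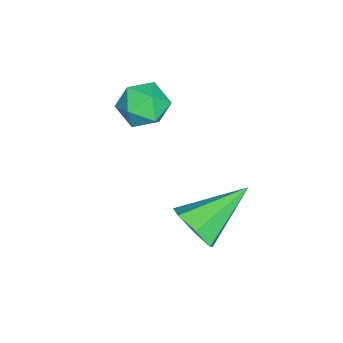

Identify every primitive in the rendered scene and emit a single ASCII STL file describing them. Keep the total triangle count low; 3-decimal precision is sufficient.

solid 
facet normal -0.488 0.755 -0.438
outer loop
vertex 0.717 -2.69 -0.545
vertex 0.003 -2.936 -0.173
vertex 0.51 -2.385 0.211
endloop
endfacet
facet normal 0.194 0.927 -0.321
outer loop
vertex 0.717 -2.69 -0.545
vertex 0.51 -2.385 0.211
vertex 1.305 -2.607 0.051
endloop
endfacet
facet normal 0.604 0.449 -0.659
outer loop
vertex 0.717 -2.69 -0.545
vertex 1.305 -2.607 0.051
vertex 1.29 -3.296 -0.432
endloop
endfacet
facet normal 0.175 -0.018 -0.984
outer loop
vertex 0.717 -2.69 -0.545
vertex 1.29 -3.296 -0.432
vertex 0.485 -3.498 -0.571
endloop
endfacet
facet normal -0.501 0.171 -0.848
outer loop
vertex 0.717 -2.69 -0.545
vertex 0.485 -3.498 -0.571
vertex 0.003 -2.936 -0.173
endloop
endfacet
facet normal 0.319 0.868 0.380
outer loop
vertex 1.305 -2.607 0.051
vertex 0.51 -2.385 0.211
vertex 0.955 -2.802 0.791
endloop
endfacet
facet normal -0.785 0.591 0.188
outer loop
vertex 0.51 -2.385 0.211
vertex 0.003 -2.936 -0.173
vertex 0.15 -3.004 0.652
endloop
endfacet
facet normal -0.806 -0.355 -0.475
outer loop
vertex 0.003 -2.936 -0.173
vertex 0.485 -3.498 -0.571
vertex 0.135 -3.693 0.169
endloop
endfacet
facet normal 0.286 -0.661 -0.694
outer loop
vertex 0.485 -3.498 -0.571
vertex 1.29 -3.296 -0.432
vertex 0.93 -3.915 0.009
endloop
endfacet
facet normal 0.981 0.096 -0.167
outer loop
vertex 1.29 -3.296 -0.432
vertex 1.305 -2.607 0.051
vertex 1.437 -3.364 0.393
endloop
endfacet
facet normal -0.175 0.018 0.984
outer loop
vertex 0.723 -3.61 0.765
vertex 0.955 -2.802 0.791
vertex 0.15 -3.004 0.652
endloop
endfacet
facet normal -0.604 -0.449 0.659
outer loop
vertex 0.723 -3.61 0.765
vertex 0.15 -3.004 0.652
vertex 0.135 -3.693 0.169
endloop
endfacet
facet normal -0.194 -0.927 0.321
outer loop
vertex 0.723 -3.61 0.765
vertex 0.135 -3.693 0.169
vertex 0.93 -3.915 0.009
endloop
endfacet
facet normal 0.488 -0.755 0.438
outer loop
vertex 0.723 -3.61 0.765
vertex 0.93 -3.915 0.009
vertex 1.437 -3.364 0.393
endloop
endfacet
facet normal 0.501 -0.171 0.848
outer loop
vertex 0.723 -3.61 0.765
vertex 1.437 -3.364 0.393
vertex 0.955 -2.802 0.791
endloop
endfacet
facet normal -0.286 0.661 0.694
outer loop
vertex 0.15 -3.004 0.652
vertex 0.955 -2.802 0.791
vertex 0.51 -2.385 0.211
endloop
endfacet
facet normal -0.981 -0.096 0.167
outer loop
vertex 0.135 -3.693 0.169
vertex 0.15 -3.004 0.652
vertex 0.003 -2.936 -0.173
endloop
endfacet
facet normal -0.319 -0.868 -0.380
outer loop
vertex 0.93 -3.915 0.009
vertex 0.135 -3.693 0.169
vertex 0.485 -3.498 -0.571
endloop
endfacet
facet normal 0.785 -0.591 -0.188
outer loop
vertex 1.437 -3.364 0.393
vertex 0.93 -3.915 0.009
vertex 1.29 -3.296 -0.432
endloop
endfacet
facet normal 0.806 0.355 0.475
outer loop
vertex 0.955 -2.802 0.791
vertex 1.437 -3.364 0.393
vertex 1.305 -2.607 0.051
endloop
endfacet
facet normal 0.639 -0.594 -0.489
outer loop
vertex 2.876 -1.477 -2.41
vertex 2.656 -1.109 -3.144
vertex 3.274 -0.888 -2.605
endloop
endfacet
facet normal 0.286 0.122 0.951
outer loop
vertex 2.876 -1.477 -2.41
vertex 3.274 -0.888 -2.605
vertex 1.364 0.089 -2.156
endloop
endfacet
facet normal 0.639 -0.593 -0.490
outer loop
vertex 3.274 -0.888 -2.605
vertex 2.656 -1.109 -3.144
vertex 3.207 -0.465 -3.205
endloop
endfacet
facet normal 0.487 0.738 0.466
outer loop
vertex 3.274 -0.888 -2.605
vertex 3.207 -0.465 -3.205
vertex 1.364 0.089 -2.156
endloop
endfacet
facet normal 0.639 -0.593 -0.489
outer loop
vertex 3.207 -0.465 -3.205
vertex 2.656 -1.109 -3.144
vertex 2.725 -0.527 -3.76
endloop
endfacet
facet normal 0.152 0.959 -0.239
outer loop
vertex 3.207 -0.465 -3.205
vertex 2.725 -0.527 -3.76
vertex 1.364 0.089 -2.156
endloop
endfacet
facet normal 0.640 -0.593 -0.489
outer loop
vertex 2.725 -0.527 -3.76
vertex 2.656 -1.109 -3.144
vertex 2.191 -1.028 -3.851
endloop
endfacet
facet normal -0.469 0.615 -0.634
outer loop
vertex 2.725 -0.527 -3.76
vertex 2.191 -1.028 -3.851
vertex 1.364 0.089 -2.156
endloop
endfacet
facet normal 0.640 -0.593 -0.489
outer loop
vertex 2.191 -1.028 -3.851
vertex 2.656 -1.109 -3.144
vertex 2.007 -1.59 -3.41
endloop
endfacet
facet normal -0.907 -0.033 -0.421
outer loop
vertex 2.191 -1.028 -3.851
vertex 2.007 -1.59 -3.41
vertex 1.364 0.089 -2.156
endloop
endfacet
facet normal 0.640 -0.593 -0.489
outer loop
vertex 2.007 -1.59 -3.41
vertex 2.656 -1.109 -3.144
vertex 2.312 -1.79 -2.768
endloop
endfacet
facet normal -0.833 -0.499 0.240
outer loop
vertex 2.007 -1.59 -3.41
vertex 2.312 -1.79 -2.768
vertex 1.364 0.089 -2.156
endloop
endfacet
facet normal 0.640 -0.593 -0.489
outer loop
vertex 2.312 -1.79 -2.768
vertex 2.656 -1.109 -3.144
vertex 2.876 -1.477 -2.41
endloop
endfacet
facet normal -0.302 -0.430 0.851
outer loop
vertex 2.312 -1.79 -2.768
vertex 2.876 -1.477 -2.41
vertex 1.364 0.089 -2.156
endloop
endfacet

endsolid
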